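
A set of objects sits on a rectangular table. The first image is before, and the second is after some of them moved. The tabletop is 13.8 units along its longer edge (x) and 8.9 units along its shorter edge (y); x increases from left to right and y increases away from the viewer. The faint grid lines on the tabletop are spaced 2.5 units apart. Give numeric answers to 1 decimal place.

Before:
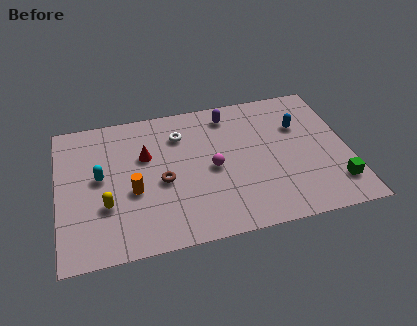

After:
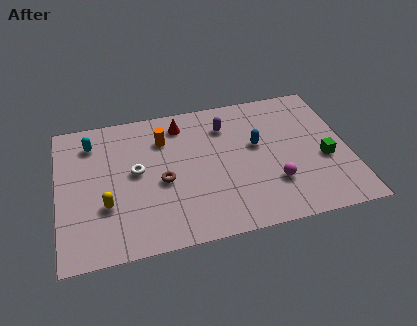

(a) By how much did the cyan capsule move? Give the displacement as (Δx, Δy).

(-0.3, 2.3)

From the two frames, the cyan capsule sits at roughly (2.0, 4.8) before and (1.7, 7.1) after.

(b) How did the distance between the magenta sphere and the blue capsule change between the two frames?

-2.0

The distance was about 4.7 in the first image and 2.7 in the second, so they moved 2.0 units closer together.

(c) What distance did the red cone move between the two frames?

2.5

From (4.2, 5.7) to (6.0, 7.4), the red cone covered √(1.8² + 1.7²) ≈ 2.5 units.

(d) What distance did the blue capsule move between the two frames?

2.2

The blue capsule was near (11.6, 6.0) before and (9.5, 5.2) after, so it travelled √(2.1² + 0.8²) ≈ 2.2 units.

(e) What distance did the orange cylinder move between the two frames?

3.4

The orange cylinder moved from about (3.5, 3.6) to (5.1, 6.6), a distance of √(1.6² + 3.0²) ≈ 3.4.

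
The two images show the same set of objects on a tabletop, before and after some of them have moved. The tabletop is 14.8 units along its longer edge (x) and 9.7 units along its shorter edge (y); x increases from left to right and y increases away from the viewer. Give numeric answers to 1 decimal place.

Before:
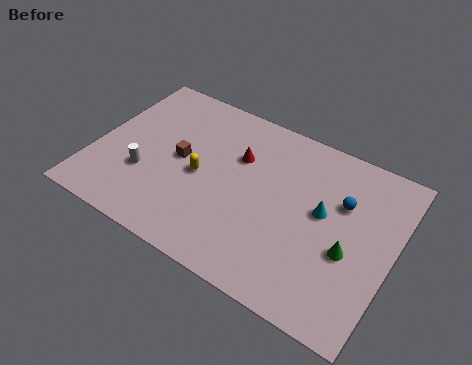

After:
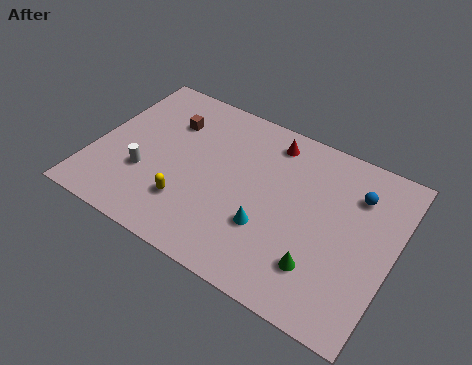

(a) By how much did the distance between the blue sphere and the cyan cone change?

+4.2

The distance was about 1.3 in the first image and 5.5 in the second, so they moved 4.2 units further apart.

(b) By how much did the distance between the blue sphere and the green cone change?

+2.3

They were about 2.6 units apart before and 4.9 after — 2.3 units further apart.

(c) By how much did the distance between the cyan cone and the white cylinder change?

-2.7

They were about 8.9 units apart before and 6.2 after — 2.7 units closer together.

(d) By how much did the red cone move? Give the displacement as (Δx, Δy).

(1.4, 1.7)

The red cone started near (6.9, 6.5) and ended near (8.3, 8.2).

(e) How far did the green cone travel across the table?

1.9

From (12.8, 3.9) to (11.6, 2.4), the green cone covered √(1.2² + 1.5²) ≈ 1.9 units.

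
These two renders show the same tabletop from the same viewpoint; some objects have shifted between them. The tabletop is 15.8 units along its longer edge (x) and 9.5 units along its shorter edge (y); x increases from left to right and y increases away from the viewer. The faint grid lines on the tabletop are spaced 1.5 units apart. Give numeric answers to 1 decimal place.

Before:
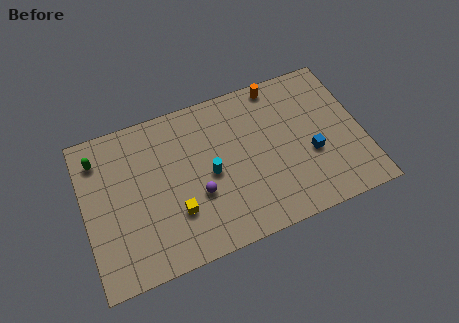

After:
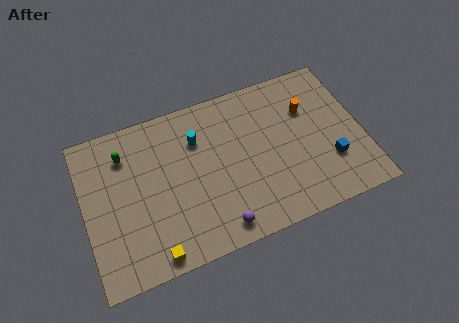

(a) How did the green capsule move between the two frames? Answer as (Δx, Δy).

(1.5, -0.3)

From the two frames, the green capsule sits at roughly (1.0, 7.6) before and (2.5, 7.3) after.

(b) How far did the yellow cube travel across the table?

2.5

From (5.0, 2.9) to (3.5, 0.9), the yellow cube covered √(1.5² + 2.0²) ≈ 2.5 units.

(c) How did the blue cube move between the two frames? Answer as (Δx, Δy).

(1.0, -0.8)

The blue cube was at about (12.8, 3.7) and moved to about (13.8, 2.9).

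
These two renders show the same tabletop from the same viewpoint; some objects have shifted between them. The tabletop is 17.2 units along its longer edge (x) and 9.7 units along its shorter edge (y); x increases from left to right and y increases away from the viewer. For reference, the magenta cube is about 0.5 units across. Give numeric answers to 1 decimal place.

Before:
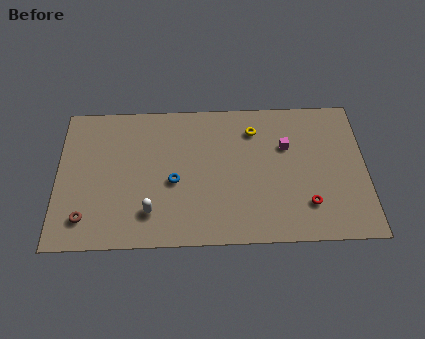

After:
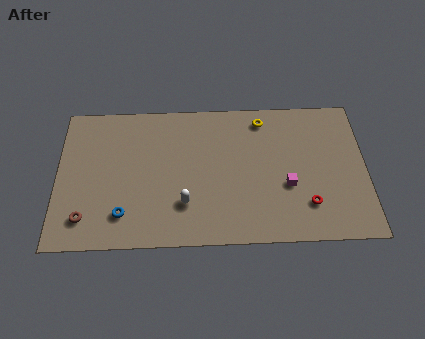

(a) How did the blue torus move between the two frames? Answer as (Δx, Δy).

(-2.8, -2.1)

From the two frames, the blue torus sits at roughly (6.5, 4.2) before and (3.7, 2.1) after.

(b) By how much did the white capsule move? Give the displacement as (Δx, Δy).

(1.9, 0.5)

The white capsule was at about (5.2, 2.2) and moved to about (7.1, 2.7).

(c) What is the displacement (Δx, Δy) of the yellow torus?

(0.5, 0.7)

From the two frames, the yellow torus sits at roughly (11.0, 7.6) before and (11.5, 8.3) after.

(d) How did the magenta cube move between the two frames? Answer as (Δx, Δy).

(0.0, -2.7)

The magenta cube was at about (12.8, 6.4) and moved to about (12.8, 3.7).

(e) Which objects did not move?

the red torus and the brown torus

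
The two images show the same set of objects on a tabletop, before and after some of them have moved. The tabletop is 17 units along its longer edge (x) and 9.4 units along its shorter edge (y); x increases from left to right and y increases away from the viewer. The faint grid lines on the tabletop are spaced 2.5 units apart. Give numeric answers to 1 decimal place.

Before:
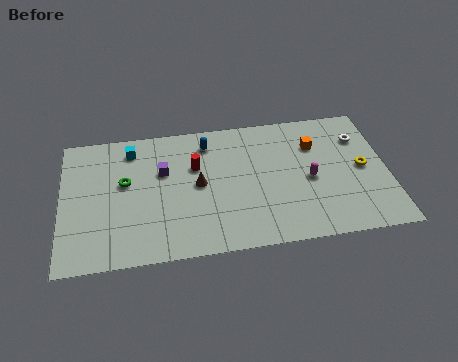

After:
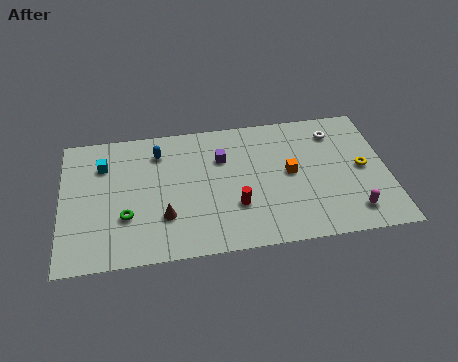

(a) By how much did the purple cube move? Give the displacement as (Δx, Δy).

(3.1, 0.5)

The purple cube started near (5.3, 6.0) and ended near (8.4, 6.5).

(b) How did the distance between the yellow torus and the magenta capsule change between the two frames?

+0.3

The distance was about 2.8 in the first image and 3.1 in the second, so they moved 0.3 units further apart.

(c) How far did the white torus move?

1.4

The white torus was near (15.7, 6.9) before and (14.4, 7.5) after, so it travelled √(1.3² + 0.6²) ≈ 1.4 units.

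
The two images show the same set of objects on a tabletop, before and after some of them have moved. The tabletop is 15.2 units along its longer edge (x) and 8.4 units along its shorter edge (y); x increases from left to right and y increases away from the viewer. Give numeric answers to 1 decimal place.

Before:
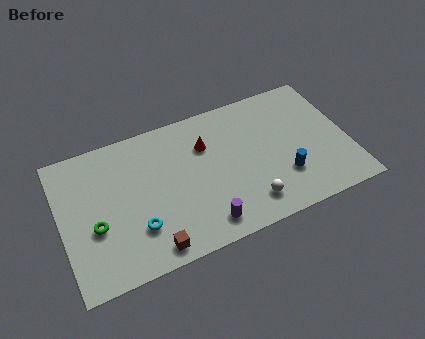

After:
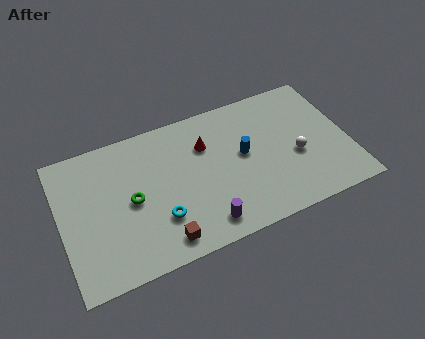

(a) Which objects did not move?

the red cone and the purple cylinder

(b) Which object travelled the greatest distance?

the white sphere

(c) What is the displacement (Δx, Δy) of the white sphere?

(2.8, 1.9)

The white sphere started near (9.6, 1.6) and ended near (12.4, 3.5).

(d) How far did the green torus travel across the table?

2.2

From (1.7, 3.3) to (3.7, 4.1), the green torus covered √(2.0² + 0.8²) ≈ 2.2 units.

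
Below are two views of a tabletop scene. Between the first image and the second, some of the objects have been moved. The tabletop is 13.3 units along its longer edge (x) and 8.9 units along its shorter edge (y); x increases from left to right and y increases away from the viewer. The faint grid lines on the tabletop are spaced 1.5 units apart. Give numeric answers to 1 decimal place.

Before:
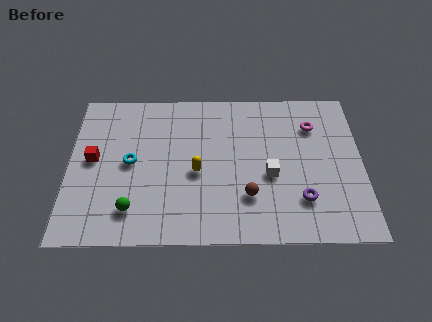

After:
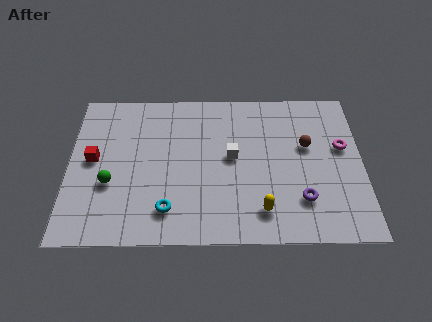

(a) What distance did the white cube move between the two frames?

2.0

From (9.1, 3.7) to (7.4, 4.8), the white cube covered √(1.7² + 1.1²) ≈ 2.0 units.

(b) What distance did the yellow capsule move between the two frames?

3.6

The yellow capsule was near (5.8, 3.9) before and (8.7, 1.7) after, so it travelled √(2.9² + 2.2²) ≈ 3.6 units.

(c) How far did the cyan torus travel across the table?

3.2

The cyan torus was near (2.8, 4.5) before and (4.5, 1.8) after, so it travelled √(1.7² + 2.7²) ≈ 3.2 units.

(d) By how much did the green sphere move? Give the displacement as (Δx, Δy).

(-1.0, 1.5)

The green sphere started near (2.9, 1.8) and ended near (1.9, 3.3).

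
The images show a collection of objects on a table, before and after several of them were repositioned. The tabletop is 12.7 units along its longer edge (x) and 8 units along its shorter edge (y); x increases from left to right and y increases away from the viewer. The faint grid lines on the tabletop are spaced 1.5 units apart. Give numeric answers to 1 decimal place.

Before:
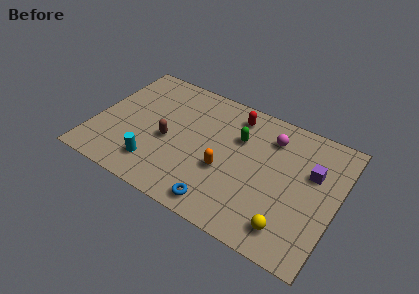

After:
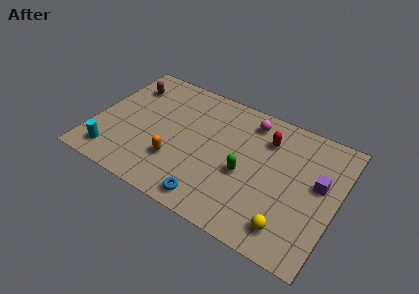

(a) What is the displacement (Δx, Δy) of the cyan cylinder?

(-2.2, -0.4)

The cyan cylinder started near (3.5, 1.7) and ended near (1.3, 1.3).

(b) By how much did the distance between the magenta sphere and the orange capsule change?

+1.7

The distance was about 3.7 in the first image and 5.4 in the second, so they moved 1.7 units further apart.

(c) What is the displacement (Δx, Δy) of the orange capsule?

(-2.5, -0.7)

The orange capsule was at about (7.0, 3.1) and moved to about (4.5, 2.4).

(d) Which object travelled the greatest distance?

the brown capsule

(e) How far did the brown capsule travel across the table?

3.7

The brown capsule moved from about (3.9, 3.5) to (1.3, 6.1), a distance of √(2.6² + 2.6²) ≈ 3.7.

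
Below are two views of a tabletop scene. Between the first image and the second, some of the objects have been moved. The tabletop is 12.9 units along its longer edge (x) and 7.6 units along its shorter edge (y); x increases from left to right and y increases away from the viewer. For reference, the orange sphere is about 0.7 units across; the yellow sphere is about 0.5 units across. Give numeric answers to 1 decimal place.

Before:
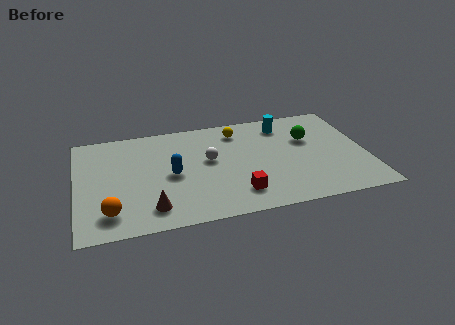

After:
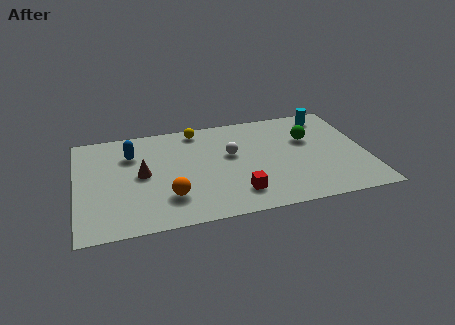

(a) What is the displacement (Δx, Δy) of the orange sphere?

(2.6, 0.5)

The orange sphere was at about (1.4, 1.5) and moved to about (4.0, 2.0).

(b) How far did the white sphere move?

1.0

From (5.9, 4.3) to (6.9, 4.5), the white sphere covered √(1.0² + 0.2²) ≈ 1.0 units.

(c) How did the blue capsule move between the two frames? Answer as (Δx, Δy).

(-1.7, 1.9)

From the two frames, the blue capsule sits at roughly (4.2, 3.6) before and (2.5, 5.5) after.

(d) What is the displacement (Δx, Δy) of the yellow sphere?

(-1.8, 0.5)

From the two frames, the yellow sphere sits at roughly (7.3, 6.2) before and (5.5, 6.7) after.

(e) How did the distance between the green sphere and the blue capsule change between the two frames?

+1.6

The distance was about 6.3 in the first image and 7.9 in the second, so they moved 1.6 units further apart.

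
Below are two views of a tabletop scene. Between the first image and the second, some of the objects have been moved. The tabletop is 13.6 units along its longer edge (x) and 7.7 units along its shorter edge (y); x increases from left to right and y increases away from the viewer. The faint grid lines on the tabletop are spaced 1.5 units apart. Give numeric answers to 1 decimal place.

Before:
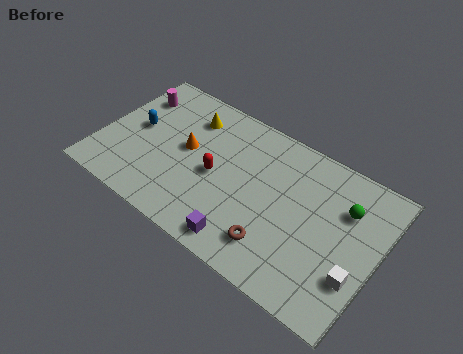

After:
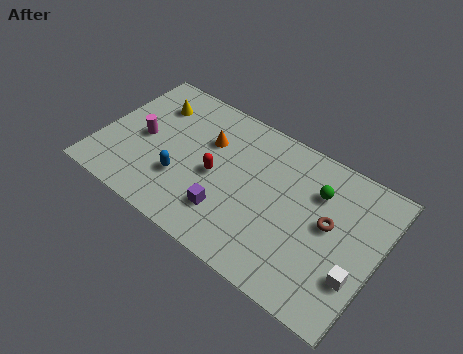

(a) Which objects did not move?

the red capsule and the white cube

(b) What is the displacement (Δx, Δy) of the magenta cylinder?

(0.9, -2.1)

The magenta cylinder was at about (1.1, 5.8) and moved to about (2.0, 3.7).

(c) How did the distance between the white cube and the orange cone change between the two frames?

-0.6

The distance was about 8.9 in the first image and 8.3 in the second, so they moved 0.6 units closer together.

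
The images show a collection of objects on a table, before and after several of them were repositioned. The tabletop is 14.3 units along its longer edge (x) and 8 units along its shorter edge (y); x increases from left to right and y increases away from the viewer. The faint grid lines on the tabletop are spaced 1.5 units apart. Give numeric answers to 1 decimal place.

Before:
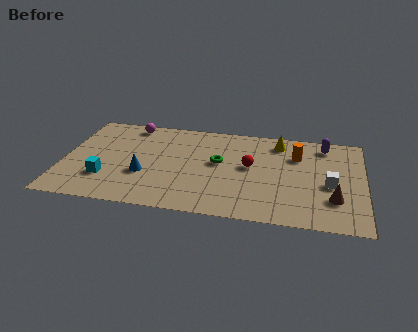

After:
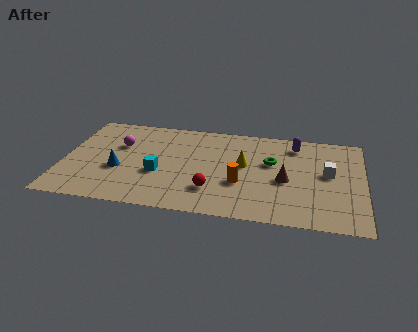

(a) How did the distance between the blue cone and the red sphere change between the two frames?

-0.6

The distance was about 5.2 in the first image and 4.6 in the second, so they moved 0.6 units closer together.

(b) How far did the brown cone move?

2.6

The brown cone moved from about (12.9, 2.3) to (10.6, 3.5), a distance of √(2.3² + 1.2²) ≈ 2.6.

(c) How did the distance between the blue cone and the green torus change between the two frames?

+3.6

They were about 3.8 units apart before and 7.4 after — 3.6 units further apart.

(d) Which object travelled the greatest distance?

the orange cylinder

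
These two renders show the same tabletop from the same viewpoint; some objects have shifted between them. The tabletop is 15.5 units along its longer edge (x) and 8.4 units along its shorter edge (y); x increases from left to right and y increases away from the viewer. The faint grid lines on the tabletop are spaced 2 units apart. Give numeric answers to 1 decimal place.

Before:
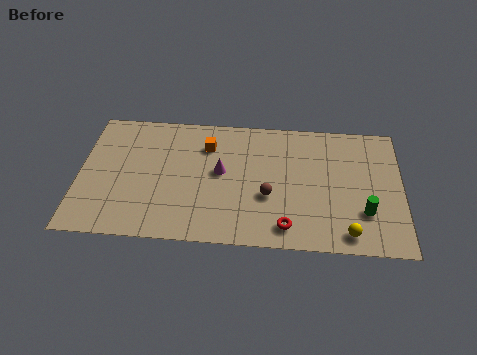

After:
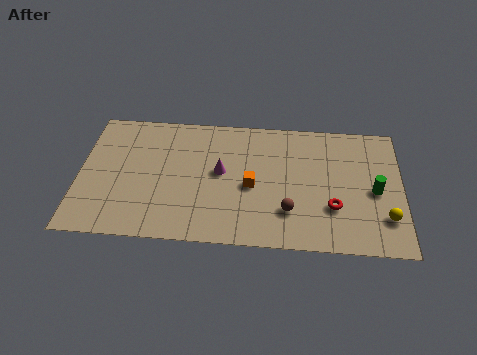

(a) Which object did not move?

the magenta cone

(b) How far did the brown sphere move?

1.3

From (9.1, 3.2) to (10.1, 2.3), the brown sphere covered √(1.0² + 0.9²) ≈ 1.3 units.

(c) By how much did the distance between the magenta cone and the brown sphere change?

+1.3

Before: roughly 2.7 units apart; after: 4.0. That's 1.3 units further apart.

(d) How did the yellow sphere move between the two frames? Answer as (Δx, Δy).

(1.8, 1.1)

From the two frames, the yellow sphere sits at roughly (12.9, 1.1) before and (14.7, 2.2) after.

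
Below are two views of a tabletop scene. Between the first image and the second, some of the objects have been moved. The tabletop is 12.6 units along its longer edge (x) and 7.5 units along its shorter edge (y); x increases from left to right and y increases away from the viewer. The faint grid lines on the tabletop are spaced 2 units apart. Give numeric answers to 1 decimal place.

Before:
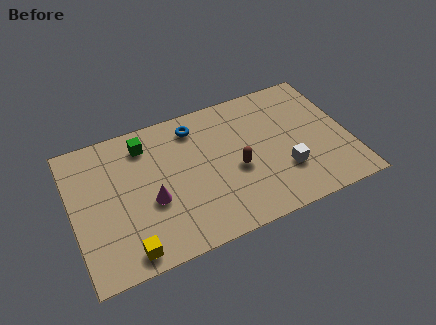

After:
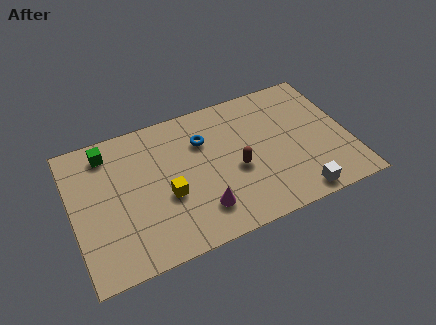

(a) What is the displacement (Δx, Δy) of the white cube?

(0.4, -1.5)

The white cube started near (9.5, 2.3) and ended near (9.9, 0.8).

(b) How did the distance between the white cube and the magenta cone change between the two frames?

-1.6

The distance was about 6.0 in the first image and 4.4 in the second, so they moved 1.6 units closer together.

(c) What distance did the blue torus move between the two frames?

0.9

The blue torus moved from about (5.8, 6.2) to (6.1, 5.3), a distance of √(0.3² + 0.9²) ≈ 0.9.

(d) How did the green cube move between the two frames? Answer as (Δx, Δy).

(-1.7, 0.2)

The green cube started near (3.5, 6.1) and ended near (1.8, 6.3).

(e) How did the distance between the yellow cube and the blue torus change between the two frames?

-3.4

The distance was about 6.4 in the first image and 3.0 in the second, so they moved 3.4 units closer together.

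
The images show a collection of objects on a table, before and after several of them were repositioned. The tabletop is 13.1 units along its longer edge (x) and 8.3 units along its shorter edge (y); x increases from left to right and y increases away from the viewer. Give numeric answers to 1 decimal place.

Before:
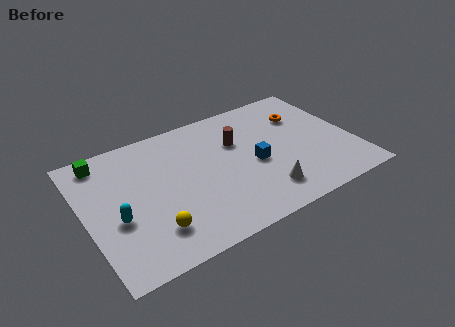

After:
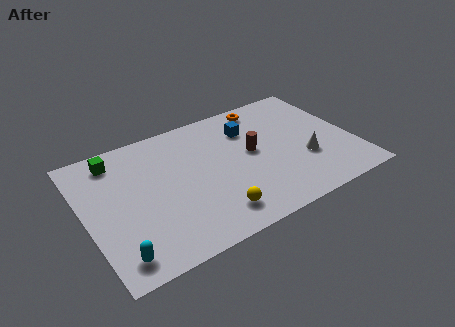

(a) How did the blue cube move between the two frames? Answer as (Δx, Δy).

(0.1, 2.4)

The blue cube started near (8.2, 3.7) and ended near (8.3, 6.1).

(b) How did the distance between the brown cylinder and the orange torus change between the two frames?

-0.4

Before: roughly 3.4 units apart; after: 3.0. That's 0.4 units closer together.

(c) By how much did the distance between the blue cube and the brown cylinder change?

-0.3

The distance was about 1.9 in the first image and 1.6 in the second, so they moved 0.3 units closer together.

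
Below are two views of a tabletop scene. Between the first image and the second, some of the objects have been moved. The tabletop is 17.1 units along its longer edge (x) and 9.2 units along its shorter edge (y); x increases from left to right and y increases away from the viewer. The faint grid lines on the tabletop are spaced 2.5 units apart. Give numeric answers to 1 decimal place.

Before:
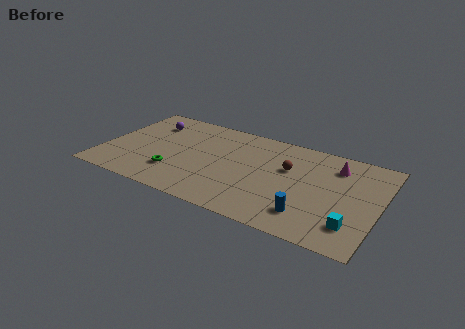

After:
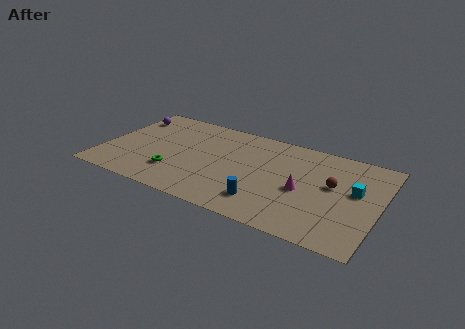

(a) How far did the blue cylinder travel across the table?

2.7

The blue cylinder was near (13.1, 2.0) before and (10.4, 2.0) after, so it travelled √(2.7² + 0.0²) ≈ 2.7 units.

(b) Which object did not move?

the green torus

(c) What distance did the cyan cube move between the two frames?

3.2

The cyan cube was near (15.7, 2.1) before and (15.6, 5.3) after, so it travelled √(0.1² + 3.2²) ≈ 3.2 units.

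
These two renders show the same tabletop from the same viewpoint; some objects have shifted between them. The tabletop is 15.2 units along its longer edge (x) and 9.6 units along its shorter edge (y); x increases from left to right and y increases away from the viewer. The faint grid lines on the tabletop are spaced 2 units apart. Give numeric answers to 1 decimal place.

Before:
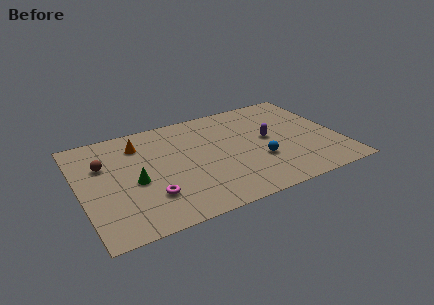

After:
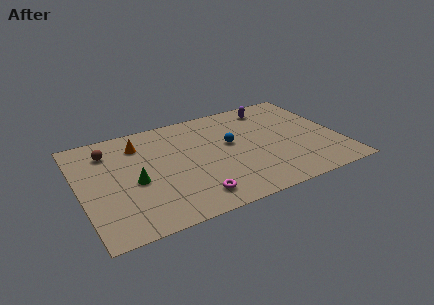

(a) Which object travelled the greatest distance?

the purple capsule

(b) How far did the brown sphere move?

1.2

From (1.5, 6.4) to (1.9, 7.5), the brown sphere covered √(0.4² + 1.1²) ≈ 1.2 units.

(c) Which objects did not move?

the green cone and the orange cone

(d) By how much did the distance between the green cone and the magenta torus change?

+2.3

They were about 1.7 units apart before and 4.0 after — 2.3 units further apart.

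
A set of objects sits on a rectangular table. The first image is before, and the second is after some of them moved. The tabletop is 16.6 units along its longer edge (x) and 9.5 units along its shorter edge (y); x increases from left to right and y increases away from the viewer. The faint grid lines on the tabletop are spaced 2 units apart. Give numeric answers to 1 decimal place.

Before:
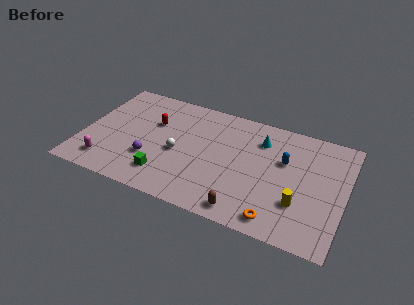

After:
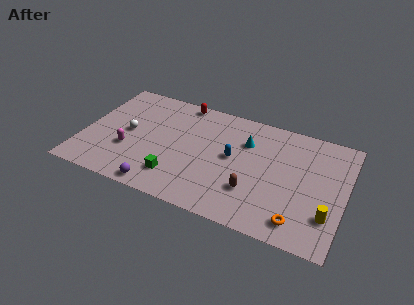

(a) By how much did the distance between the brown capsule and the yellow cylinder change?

+1.0

The distance was about 3.7 in the first image and 4.7 in the second, so they moved 1.0 units further apart.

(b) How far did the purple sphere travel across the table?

2.2

From (4.5, 3.0) to (5.3, 0.9), the purple sphere covered √(0.8² + 2.1²) ≈ 2.2 units.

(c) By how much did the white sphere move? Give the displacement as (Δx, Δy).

(-3.3, 0.6)

The white sphere was at about (6.1, 4.2) and moved to about (2.8, 4.8).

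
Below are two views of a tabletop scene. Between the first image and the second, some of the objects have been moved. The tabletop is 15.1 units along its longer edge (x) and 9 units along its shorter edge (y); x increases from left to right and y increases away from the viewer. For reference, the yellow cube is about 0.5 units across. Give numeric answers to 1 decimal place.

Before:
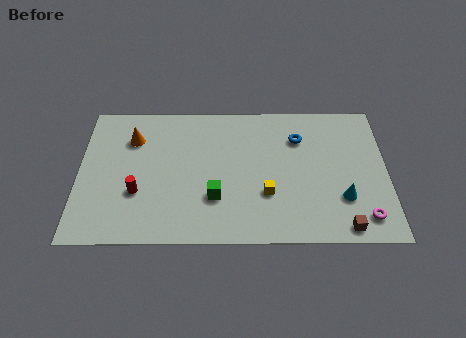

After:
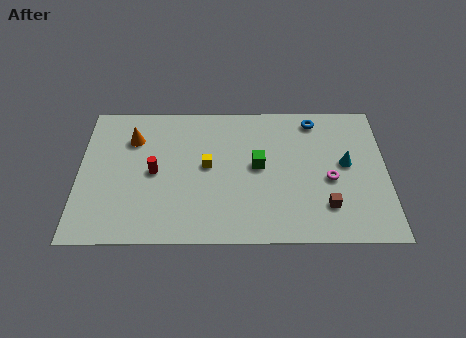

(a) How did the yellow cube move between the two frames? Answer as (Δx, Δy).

(-2.9, 1.8)

From the two frames, the yellow cube sits at roughly (9.2, 3.0) before and (6.3, 4.8) after.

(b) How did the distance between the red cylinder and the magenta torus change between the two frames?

-2.5

They were about 11.1 units apart before and 8.6 after — 2.5 units closer together.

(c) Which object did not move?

the orange cone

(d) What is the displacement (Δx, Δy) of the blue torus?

(0.8, 1.2)

The blue torus started near (10.8, 6.6) and ended near (11.6, 7.8).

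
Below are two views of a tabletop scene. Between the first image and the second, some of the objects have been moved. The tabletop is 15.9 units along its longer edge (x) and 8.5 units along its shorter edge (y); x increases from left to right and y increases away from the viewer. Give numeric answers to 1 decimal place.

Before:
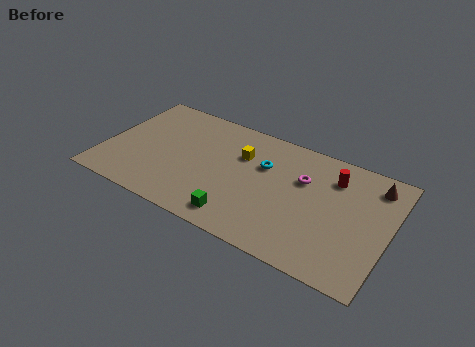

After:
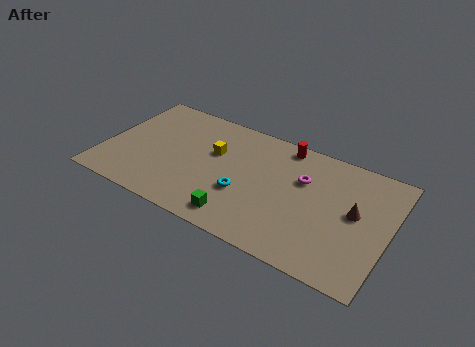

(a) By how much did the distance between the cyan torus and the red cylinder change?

+0.9

The distance was about 3.9 in the first image and 4.8 in the second, so they moved 0.9 units further apart.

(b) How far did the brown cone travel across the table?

2.5

The brown cone was near (14.8, 7.0) before and (14.0, 4.6) after, so it travelled √(0.8² + 2.4²) ≈ 2.5 units.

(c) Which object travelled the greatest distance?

the red cylinder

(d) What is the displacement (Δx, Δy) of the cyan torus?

(-0.8, -2.5)

The cyan torus was at about (8.8, 5.6) and moved to about (8.0, 3.1).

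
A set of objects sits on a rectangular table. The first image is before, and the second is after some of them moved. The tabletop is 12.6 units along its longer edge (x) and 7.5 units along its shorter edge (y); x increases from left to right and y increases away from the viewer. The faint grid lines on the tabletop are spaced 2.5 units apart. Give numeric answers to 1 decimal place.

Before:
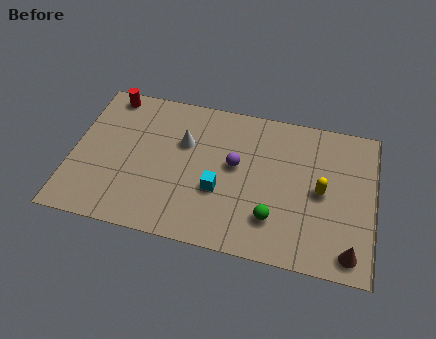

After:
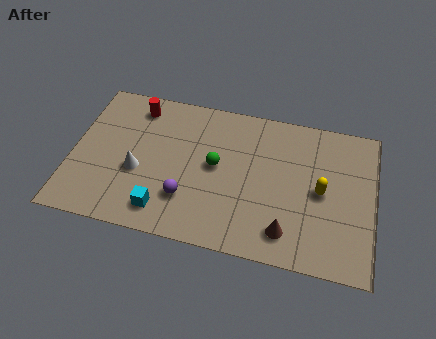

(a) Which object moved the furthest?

the green sphere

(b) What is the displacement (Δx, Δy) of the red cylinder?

(1.2, -0.4)

The red cylinder was at about (1.3, 6.7) and moved to about (2.5, 6.3).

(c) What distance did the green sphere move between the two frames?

3.3

The green sphere was near (8.5, 1.9) before and (6.0, 4.0) after, so it travelled √(2.5² + 2.1²) ≈ 3.3 units.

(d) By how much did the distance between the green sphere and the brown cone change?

+0.7

They were about 3.3 units apart before and 4.0 after — 0.7 units further apart.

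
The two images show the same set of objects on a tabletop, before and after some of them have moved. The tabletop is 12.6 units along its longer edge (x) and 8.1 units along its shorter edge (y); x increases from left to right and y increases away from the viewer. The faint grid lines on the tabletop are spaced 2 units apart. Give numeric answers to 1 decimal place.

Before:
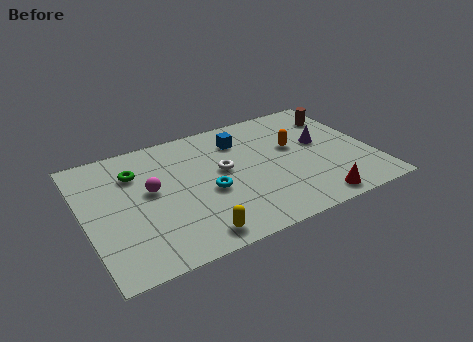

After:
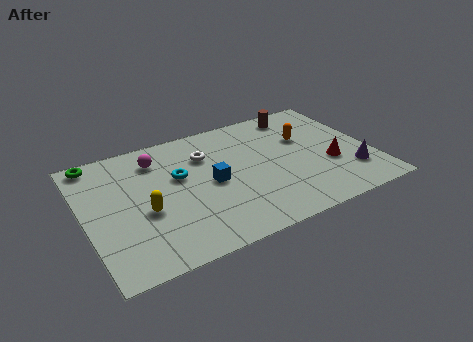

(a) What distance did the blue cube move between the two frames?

2.8

The blue cube moved from about (7.1, 6.2) to (5.5, 3.9), a distance of √(1.6² + 2.3²) ≈ 2.8.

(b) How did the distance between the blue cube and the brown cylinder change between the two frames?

+0.9

They were about 4.5 units apart before and 5.4 after — 0.9 units further apart.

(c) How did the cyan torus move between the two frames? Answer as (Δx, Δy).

(-1.1, 1.5)

The cyan torus started near (5.3, 3.4) and ended near (4.2, 4.9).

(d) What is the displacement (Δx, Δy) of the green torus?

(-1.6, 1.4)

The green torus was at about (2.4, 5.9) and moved to about (0.8, 7.3).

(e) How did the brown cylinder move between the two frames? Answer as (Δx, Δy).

(-1.7, 0.8)

The brown cylinder started near (11.6, 6.2) and ended near (9.9, 7.0).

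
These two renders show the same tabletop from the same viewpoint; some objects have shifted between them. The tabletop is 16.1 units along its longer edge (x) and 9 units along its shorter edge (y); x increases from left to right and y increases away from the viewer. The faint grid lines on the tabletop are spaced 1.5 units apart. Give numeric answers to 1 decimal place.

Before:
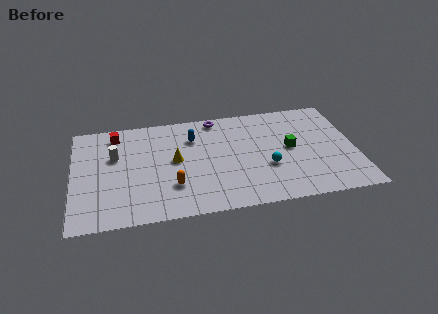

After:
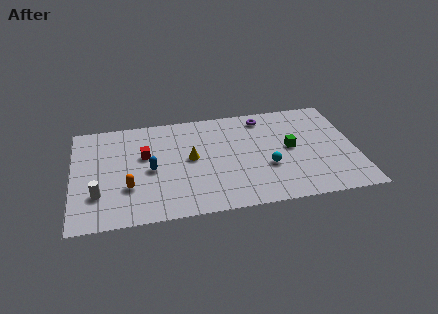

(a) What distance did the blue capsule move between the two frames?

3.5

From (6.9, 6.6) to (4.4, 4.2), the blue capsule covered √(2.5² + 2.4²) ≈ 3.5 units.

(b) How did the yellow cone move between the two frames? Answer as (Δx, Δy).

(0.9, 0.0)

From the two frames, the yellow cone sits at roughly (5.8, 4.8) before and (6.7, 4.8) after.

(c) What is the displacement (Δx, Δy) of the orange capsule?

(-2.5, 0.3)

The orange capsule was at about (5.6, 2.6) and moved to about (3.1, 2.9).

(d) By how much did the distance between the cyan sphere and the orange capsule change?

+2.5

They were about 5.4 units apart before and 7.9 after — 2.5 units further apart.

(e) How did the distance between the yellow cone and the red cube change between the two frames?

-1.6

They were about 4.3 units apart before and 2.7 after — 1.6 units closer together.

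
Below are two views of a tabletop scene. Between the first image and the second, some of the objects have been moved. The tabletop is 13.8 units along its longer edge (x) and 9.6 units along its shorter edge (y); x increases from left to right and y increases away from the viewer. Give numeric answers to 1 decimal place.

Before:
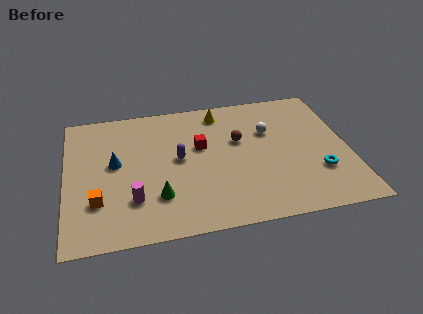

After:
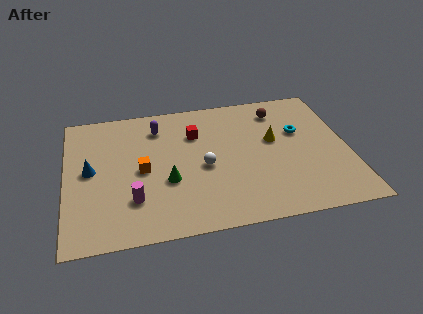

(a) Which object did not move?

the magenta cylinder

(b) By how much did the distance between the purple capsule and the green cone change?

+1.3

The distance was about 2.7 in the first image and 4.0 in the second, so they moved 1.3 units further apart.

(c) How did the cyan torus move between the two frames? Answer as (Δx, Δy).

(-0.7, 3.1)

The cyan torus started near (12.2, 2.9) and ended near (11.5, 6.0).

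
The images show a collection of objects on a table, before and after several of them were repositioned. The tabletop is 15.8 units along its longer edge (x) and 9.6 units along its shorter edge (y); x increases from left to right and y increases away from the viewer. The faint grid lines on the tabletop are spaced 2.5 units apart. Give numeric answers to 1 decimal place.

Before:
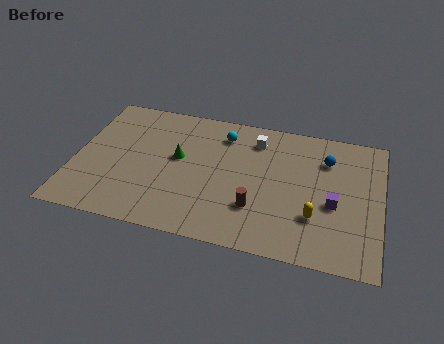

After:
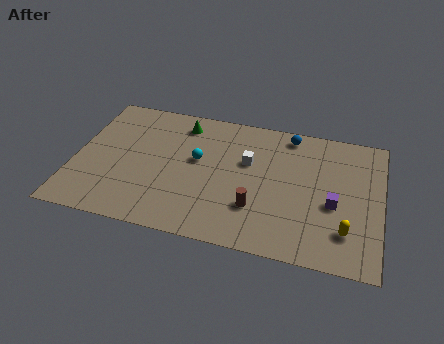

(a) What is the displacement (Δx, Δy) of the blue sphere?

(-2.0, 1.4)

The blue sphere started near (12.9, 7.1) and ended near (10.9, 8.5).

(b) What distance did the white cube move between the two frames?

1.7

The white cube moved from about (9.2, 7.7) to (8.9, 6.0), a distance of √(0.3² + 1.7²) ≈ 1.7.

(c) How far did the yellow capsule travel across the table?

1.7

The yellow capsule was near (12.5, 2.9) before and (14.1, 2.3) after, so it travelled √(1.6² + 0.6²) ≈ 1.7 units.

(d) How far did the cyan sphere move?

2.5

The cyan sphere moved from about (7.5, 7.7) to (6.3, 5.5), a distance of √(1.2² + 2.2²) ≈ 2.5.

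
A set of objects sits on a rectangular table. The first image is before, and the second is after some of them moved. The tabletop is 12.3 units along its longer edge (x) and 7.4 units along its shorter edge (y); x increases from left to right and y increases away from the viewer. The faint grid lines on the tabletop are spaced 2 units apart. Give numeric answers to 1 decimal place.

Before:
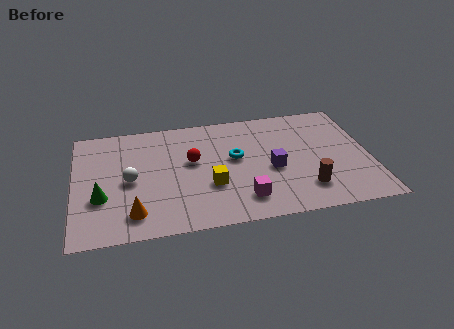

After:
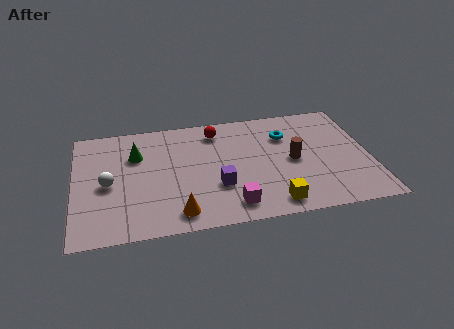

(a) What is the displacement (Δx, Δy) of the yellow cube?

(2.5, -1.6)

The yellow cube was at about (5.6, 2.6) and moved to about (8.1, 1.0).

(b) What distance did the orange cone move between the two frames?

1.8

The orange cone moved from about (2.4, 1.4) to (4.2, 1.1), a distance of √(1.8² + 0.3²) ≈ 1.8.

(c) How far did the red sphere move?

2.1

The red sphere was near (4.9, 4.3) before and (6.0, 6.1) after, so it travelled √(1.1² + 1.8²) ≈ 2.1 units.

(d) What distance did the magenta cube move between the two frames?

0.6

From (6.9, 1.5) to (6.4, 1.2), the magenta cube covered √(0.5² + 0.3²) ≈ 0.6 units.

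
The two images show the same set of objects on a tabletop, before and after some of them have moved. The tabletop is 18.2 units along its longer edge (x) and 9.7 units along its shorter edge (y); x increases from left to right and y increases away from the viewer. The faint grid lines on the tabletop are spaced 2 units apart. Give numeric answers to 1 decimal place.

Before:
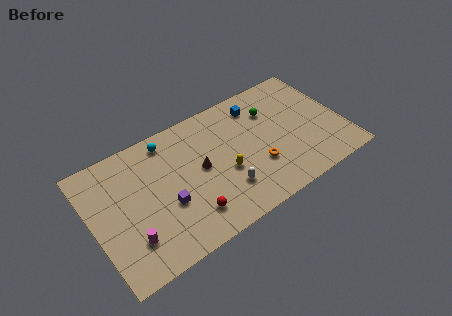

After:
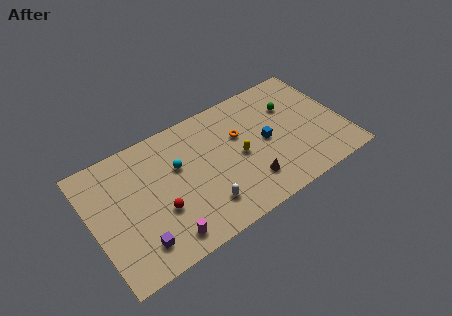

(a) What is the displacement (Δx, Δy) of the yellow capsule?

(1.2, 0.7)

From the two frames, the yellow capsule sits at roughly (9.4, 3.9) before and (10.6, 4.6) after.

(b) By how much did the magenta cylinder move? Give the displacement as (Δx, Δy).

(2.3, -1.1)

From the two frames, the magenta cylinder sits at roughly (2.3, 2.5) before and (4.6, 1.4) after.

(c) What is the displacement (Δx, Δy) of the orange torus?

(-0.8, 3.0)

From the two frames, the orange torus sits at roughly (11.7, 3.2) before and (10.9, 6.2) after.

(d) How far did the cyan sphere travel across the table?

2.3

From (5.9, 8.4) to (6.3, 6.1), the cyan sphere covered √(0.4² + 2.3²) ≈ 2.3 units.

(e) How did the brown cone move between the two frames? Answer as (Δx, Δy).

(3.1, -2.8)

From the two frames, the brown cone sits at roughly (7.8, 5.1) before and (10.9, 2.3) after.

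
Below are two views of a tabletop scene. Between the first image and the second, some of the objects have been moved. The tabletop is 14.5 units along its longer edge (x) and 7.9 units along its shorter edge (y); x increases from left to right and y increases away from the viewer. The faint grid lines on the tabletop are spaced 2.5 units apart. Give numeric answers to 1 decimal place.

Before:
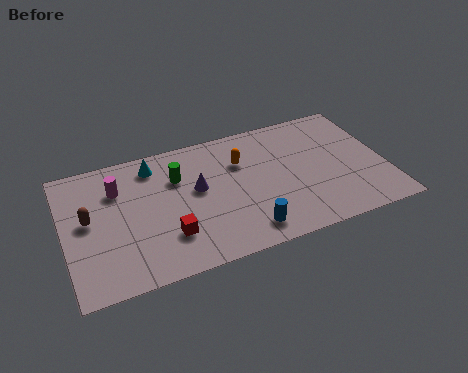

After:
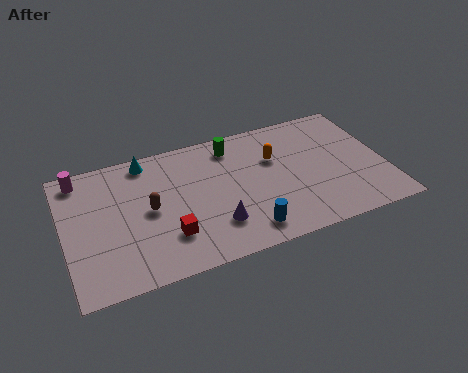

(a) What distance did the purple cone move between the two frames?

2.5

From (6.0, 4.5) to (6.6, 2.1), the purple cone covered √(0.6² + 2.4²) ≈ 2.5 units.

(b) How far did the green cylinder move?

2.8

From (5.2, 5.5) to (7.8, 6.6), the green cylinder covered √(2.6² + 1.1²) ≈ 2.8 units.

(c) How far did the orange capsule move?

1.5

The orange capsule was near (8.1, 5.5) before and (9.6, 5.2) after, so it travelled √(1.5² + 0.3²) ≈ 1.5 units.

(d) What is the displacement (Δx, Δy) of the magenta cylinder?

(-1.6, 1.2)

The magenta cylinder was at about (2.5, 5.7) and moved to about (0.9, 6.9).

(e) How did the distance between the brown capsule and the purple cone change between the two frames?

-1.5

They were about 4.9 units apart before and 3.4 after — 1.5 units closer together.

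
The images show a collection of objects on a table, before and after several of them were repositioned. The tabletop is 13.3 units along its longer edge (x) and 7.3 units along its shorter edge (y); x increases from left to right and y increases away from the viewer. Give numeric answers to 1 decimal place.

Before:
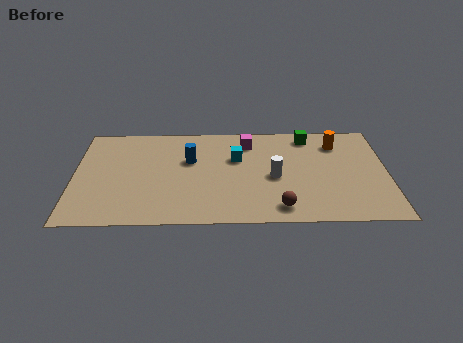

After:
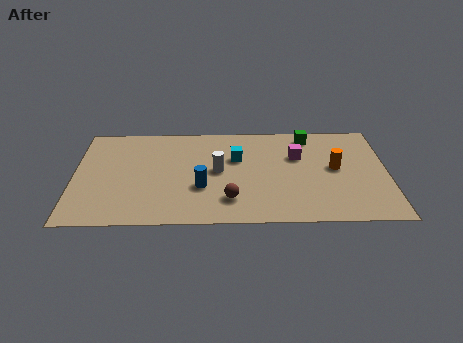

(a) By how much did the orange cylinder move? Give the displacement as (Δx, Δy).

(-0.1, -1.8)

The orange cylinder was at about (11.2, 5.7) and moved to about (11.1, 3.9).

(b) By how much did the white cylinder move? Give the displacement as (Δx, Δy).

(-2.4, 0.5)

The white cylinder started near (8.5, 3.3) and ended near (6.1, 3.8).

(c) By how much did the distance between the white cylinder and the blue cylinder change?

-2.4

They were about 3.8 units apart before and 1.4 after — 2.4 units closer together.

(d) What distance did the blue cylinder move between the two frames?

2.1

The blue cylinder was near (4.9, 4.6) before and (5.4, 2.6) after, so it travelled √(0.5² + 2.0²) ≈ 2.1 units.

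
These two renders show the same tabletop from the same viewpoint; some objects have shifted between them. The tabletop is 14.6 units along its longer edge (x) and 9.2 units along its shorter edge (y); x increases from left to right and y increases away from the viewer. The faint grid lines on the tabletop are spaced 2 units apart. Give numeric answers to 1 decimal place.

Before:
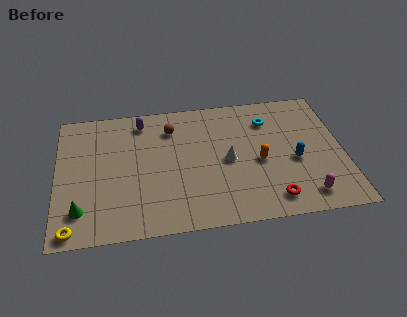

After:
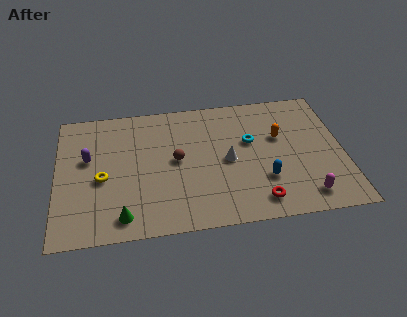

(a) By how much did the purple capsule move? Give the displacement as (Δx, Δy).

(-2.8, -2.3)

From the two frames, the purple capsule sits at roughly (4.4, 7.8) before and (1.6, 5.5) after.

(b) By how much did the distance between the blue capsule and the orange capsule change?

+1.2

The distance was about 1.8 in the first image and 3.0 in the second, so they moved 1.2 units further apart.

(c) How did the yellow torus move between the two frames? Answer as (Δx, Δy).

(1.5, 3.2)

From the two frames, the yellow torus sits at roughly (0.8, 0.8) before and (2.3, 4.0) after.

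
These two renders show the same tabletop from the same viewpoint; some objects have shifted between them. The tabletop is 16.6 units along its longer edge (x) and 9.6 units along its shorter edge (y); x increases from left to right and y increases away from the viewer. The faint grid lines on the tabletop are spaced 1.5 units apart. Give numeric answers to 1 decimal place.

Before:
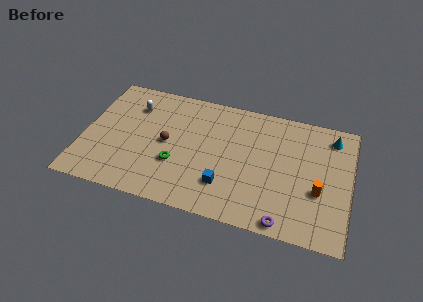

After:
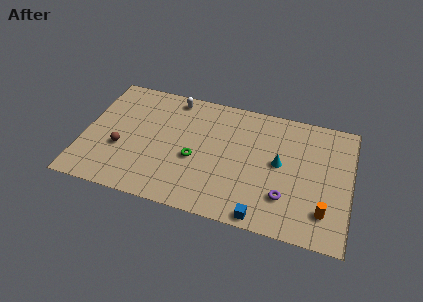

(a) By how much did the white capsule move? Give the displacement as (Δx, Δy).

(2.4, 1.3)

The white capsule was at about (2.9, 7.2) and moved to about (5.3, 8.5).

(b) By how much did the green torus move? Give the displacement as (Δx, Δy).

(1.1, 0.7)

The green torus was at about (5.9, 3.3) and moved to about (7.0, 4.0).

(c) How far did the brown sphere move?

3.0

From (5.2, 4.8) to (2.4, 3.6), the brown sphere covered √(2.8² + 1.2²) ≈ 3.0 units.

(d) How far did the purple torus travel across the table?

1.8

The purple torus was near (12.8, 0.8) before and (12.7, 2.6) after, so it travelled √(0.1² + 1.8²) ≈ 1.8 units.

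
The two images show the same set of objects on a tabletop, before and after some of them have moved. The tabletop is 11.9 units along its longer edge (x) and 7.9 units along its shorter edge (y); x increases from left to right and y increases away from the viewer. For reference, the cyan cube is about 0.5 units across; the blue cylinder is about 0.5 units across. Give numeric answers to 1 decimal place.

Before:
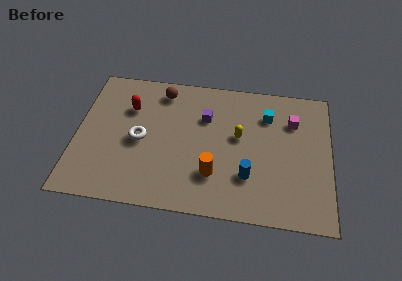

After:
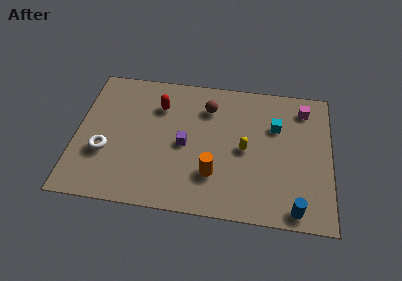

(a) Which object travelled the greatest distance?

the blue cylinder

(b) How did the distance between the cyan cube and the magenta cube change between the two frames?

+0.6

The distance was about 1.2 in the first image and 1.8 in the second, so they moved 0.6 units further apart.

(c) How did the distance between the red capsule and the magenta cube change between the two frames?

-0.9

The distance was about 7.7 in the first image and 6.8 in the second, so they moved 0.9 units closer together.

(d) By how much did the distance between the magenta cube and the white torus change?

+2.5

The distance was about 7.4 in the first image and 9.9 in the second, so they moved 2.5 units further apart.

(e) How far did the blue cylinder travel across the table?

2.7

The blue cylinder moved from about (8.1, 2.3) to (10.3, 0.8), a distance of √(2.2² + 1.5²) ≈ 2.7.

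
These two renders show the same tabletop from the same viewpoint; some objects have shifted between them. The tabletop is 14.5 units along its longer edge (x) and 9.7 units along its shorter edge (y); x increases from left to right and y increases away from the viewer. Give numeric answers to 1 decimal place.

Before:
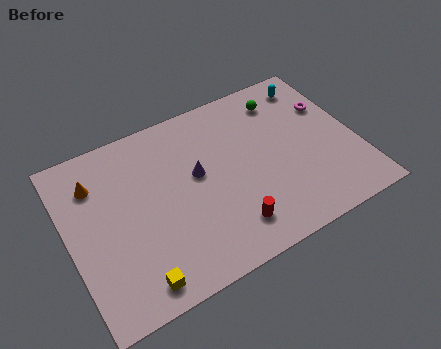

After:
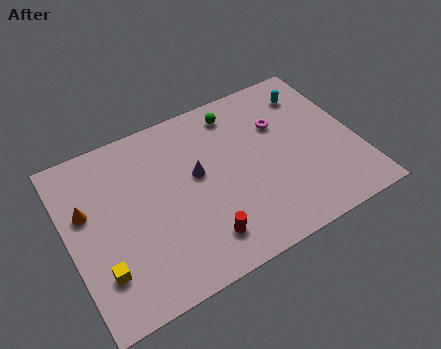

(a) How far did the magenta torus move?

2.6

The magenta torus moved from about (13.5, 6.5) to (10.9, 6.5), a distance of √(2.6² + 0.0²) ≈ 2.6.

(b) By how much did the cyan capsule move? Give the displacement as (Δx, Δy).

(-0.2, -0.5)

From the two frames, the cyan capsule sits at roughly (12.9, 8.2) before and (12.7, 7.7) after.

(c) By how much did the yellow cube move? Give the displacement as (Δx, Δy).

(-1.5, 1.3)

The yellow cube was at about (2.8, 1.2) and moved to about (1.3, 2.5).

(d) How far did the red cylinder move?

1.4

From (7.6, 1.9) to (6.2, 1.9), the red cylinder covered √(1.4² + 0.0²) ≈ 1.4 units.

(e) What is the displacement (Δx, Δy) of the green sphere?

(-2.4, 0.3)

From the two frames, the green sphere sits at roughly (11.3, 7.9) before and (8.9, 8.2) after.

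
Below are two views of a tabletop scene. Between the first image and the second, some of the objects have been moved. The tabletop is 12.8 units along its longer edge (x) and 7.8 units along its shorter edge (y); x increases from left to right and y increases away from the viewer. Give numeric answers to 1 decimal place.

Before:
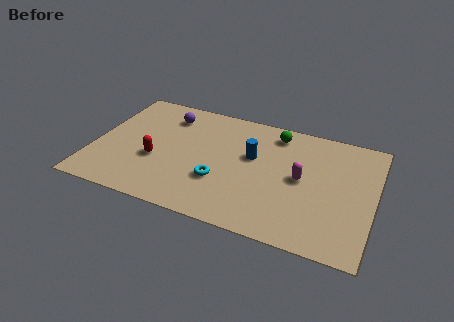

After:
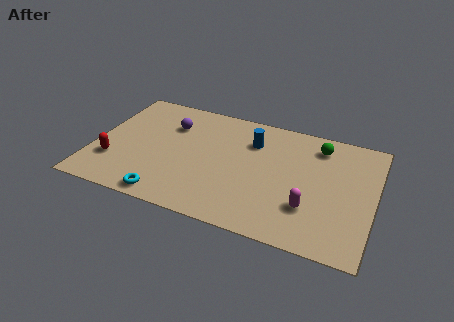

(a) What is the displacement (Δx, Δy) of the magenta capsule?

(0.5, -1.7)

The magenta capsule was at about (9.5, 4.0) and moved to about (10.0, 2.3).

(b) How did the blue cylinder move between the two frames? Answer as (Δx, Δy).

(-0.1, 1.0)

From the two frames, the blue cylinder sits at roughly (7.2, 4.7) before and (7.1, 5.7) after.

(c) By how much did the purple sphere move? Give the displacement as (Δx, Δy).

(0.2, -0.6)

The purple sphere was at about (3.1, 6.2) and moved to about (3.3, 5.6).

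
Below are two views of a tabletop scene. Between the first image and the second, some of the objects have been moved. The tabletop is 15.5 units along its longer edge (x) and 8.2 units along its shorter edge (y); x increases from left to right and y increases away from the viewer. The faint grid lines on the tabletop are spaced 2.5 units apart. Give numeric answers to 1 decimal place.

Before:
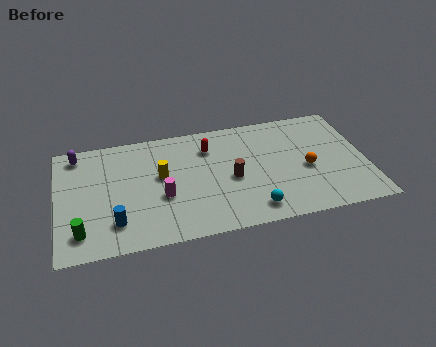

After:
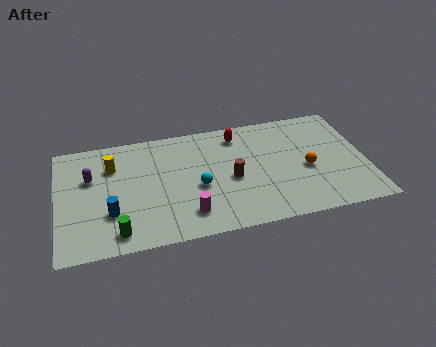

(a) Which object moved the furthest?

the cyan sphere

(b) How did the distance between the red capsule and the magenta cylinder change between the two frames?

+1.9

Before: roughly 3.9 units apart; after: 5.8. That's 1.9 units further apart.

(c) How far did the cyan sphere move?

3.4

From (9.6, 1.3) to (7.0, 3.5), the cyan sphere covered √(2.6² + 2.2²) ≈ 3.4 units.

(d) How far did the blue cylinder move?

0.7

The blue cylinder was near (2.8, 1.9) before and (2.6, 2.6) after, so it travelled √(0.2² + 0.7²) ≈ 0.7 units.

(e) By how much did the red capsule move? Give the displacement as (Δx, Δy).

(1.5, 0.6)

The red capsule started near (7.7, 6.2) and ended near (9.2, 6.8).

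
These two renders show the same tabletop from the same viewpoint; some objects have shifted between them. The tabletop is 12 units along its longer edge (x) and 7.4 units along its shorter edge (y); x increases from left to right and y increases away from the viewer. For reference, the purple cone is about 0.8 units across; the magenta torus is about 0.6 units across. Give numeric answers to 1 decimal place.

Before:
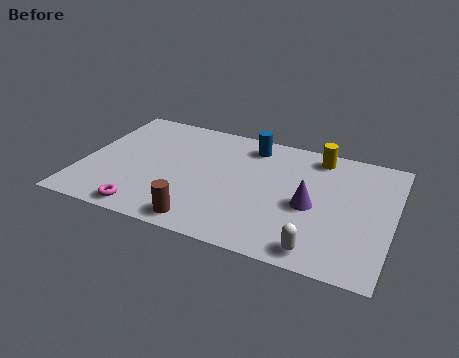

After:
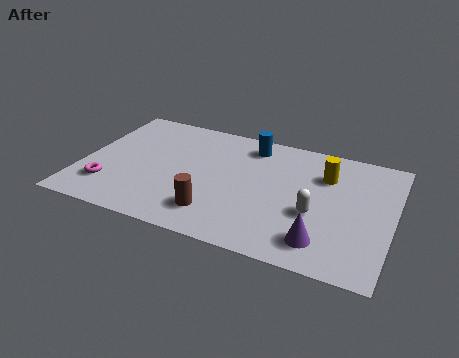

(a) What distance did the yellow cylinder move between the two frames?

1.2

From (8.9, 6.4) to (9.3, 5.3), the yellow cylinder covered √(0.4² + 1.1²) ≈ 1.2 units.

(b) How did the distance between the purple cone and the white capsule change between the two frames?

-0.9

The distance was about 2.5 in the first image and 1.6 in the second, so they moved 0.9 units closer together.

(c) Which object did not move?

the blue cylinder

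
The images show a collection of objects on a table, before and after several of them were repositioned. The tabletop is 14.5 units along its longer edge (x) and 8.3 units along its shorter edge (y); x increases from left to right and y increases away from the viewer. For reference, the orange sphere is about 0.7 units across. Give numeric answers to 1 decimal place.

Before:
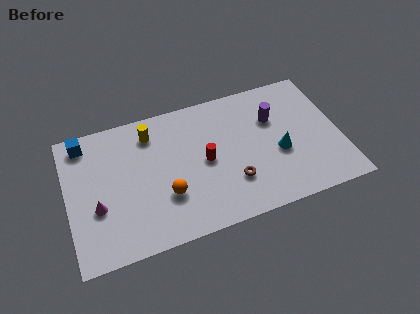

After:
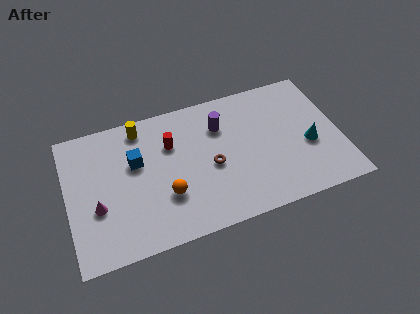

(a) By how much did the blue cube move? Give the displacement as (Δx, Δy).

(2.6, -2.0)

The blue cube started near (1.1, 7.2) and ended near (3.7, 5.2).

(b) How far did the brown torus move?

1.6

The brown torus was near (8.6, 2.4) before and (7.6, 3.7) after, so it travelled √(1.0² + 1.3²) ≈ 1.6 units.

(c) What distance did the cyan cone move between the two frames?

1.6

From (11.2, 3.4) to (12.8, 3.4), the cyan cone covered √(1.6² + 0.0²) ≈ 1.6 units.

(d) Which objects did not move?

the orange sphere and the magenta cone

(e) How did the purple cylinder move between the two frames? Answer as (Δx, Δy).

(-2.8, 0.4)

The purple cylinder was at about (11.1, 5.6) and moved to about (8.3, 6.0).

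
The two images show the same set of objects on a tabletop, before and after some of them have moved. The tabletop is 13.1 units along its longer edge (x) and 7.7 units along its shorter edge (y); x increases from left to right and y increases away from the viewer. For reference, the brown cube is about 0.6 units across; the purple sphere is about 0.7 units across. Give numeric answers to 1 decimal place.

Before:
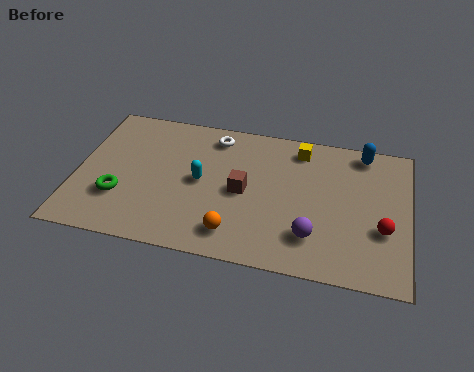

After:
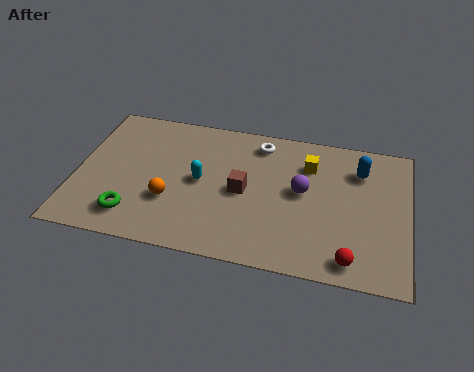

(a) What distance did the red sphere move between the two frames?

2.2

From (12.1, 2.8) to (10.9, 1.0), the red sphere covered √(1.2² + 1.8²) ≈ 2.2 units.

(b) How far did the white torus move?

1.8

The white torus moved from about (5.3, 6.5) to (7.1, 6.5), a distance of √(1.8² + 0.0²) ≈ 1.8.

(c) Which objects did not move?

the brown cube and the cyan capsule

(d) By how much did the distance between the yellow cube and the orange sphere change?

+0.5

They were about 5.6 units apart before and 6.1 after — 0.5 units further apart.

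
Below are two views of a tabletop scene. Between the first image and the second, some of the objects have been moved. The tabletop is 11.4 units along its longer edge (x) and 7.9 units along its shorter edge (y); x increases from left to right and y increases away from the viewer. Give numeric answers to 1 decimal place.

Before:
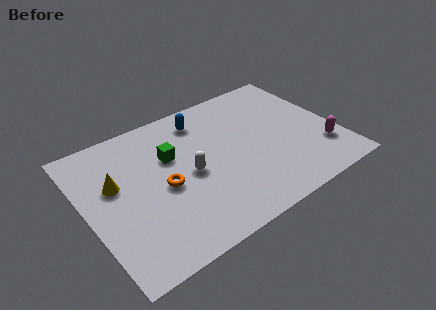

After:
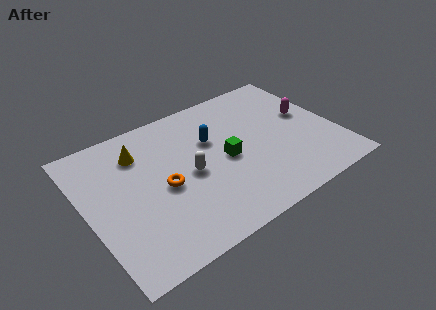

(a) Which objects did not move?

the white capsule and the orange torus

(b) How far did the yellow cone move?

1.8

From (1.4, 4.8) to (2.7, 6.0), the yellow cone covered √(1.3² + 1.2²) ≈ 1.8 units.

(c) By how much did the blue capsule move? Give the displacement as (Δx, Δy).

(0.2, -1.4)

The blue capsule started near (5.7, 6.5) and ended near (5.9, 5.1).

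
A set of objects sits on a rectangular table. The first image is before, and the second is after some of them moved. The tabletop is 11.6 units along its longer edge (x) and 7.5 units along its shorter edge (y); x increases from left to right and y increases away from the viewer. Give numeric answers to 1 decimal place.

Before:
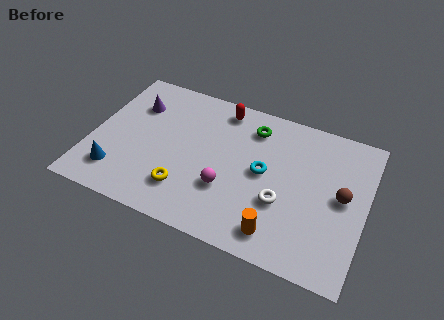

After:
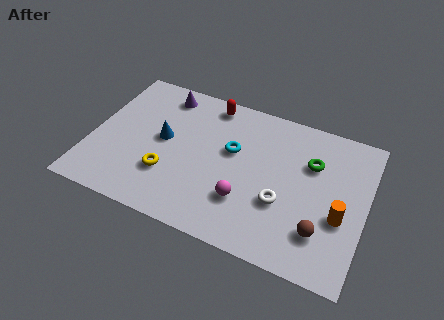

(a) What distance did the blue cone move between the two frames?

2.9

From (1.3, 1.6) to (3.0, 4.0), the blue cone covered √(1.7² + 2.4²) ≈ 2.9 units.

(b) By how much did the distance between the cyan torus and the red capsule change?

-0.9

Before: roughly 3.3 units apart; after: 2.4. That's 0.9 units closer together.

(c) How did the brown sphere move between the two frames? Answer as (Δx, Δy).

(-0.7, -2.0)

From the two frames, the brown sphere sits at roughly (10.6, 3.9) before and (9.9, 1.9) after.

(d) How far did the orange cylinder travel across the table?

2.9

The orange cylinder moved from about (8.2, 1.2) to (10.6, 2.9), a distance of √(2.4² + 1.7²) ≈ 2.9.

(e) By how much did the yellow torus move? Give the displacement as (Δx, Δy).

(-0.8, 0.5)

The yellow torus was at about (4.2, 1.8) and moved to about (3.4, 2.3).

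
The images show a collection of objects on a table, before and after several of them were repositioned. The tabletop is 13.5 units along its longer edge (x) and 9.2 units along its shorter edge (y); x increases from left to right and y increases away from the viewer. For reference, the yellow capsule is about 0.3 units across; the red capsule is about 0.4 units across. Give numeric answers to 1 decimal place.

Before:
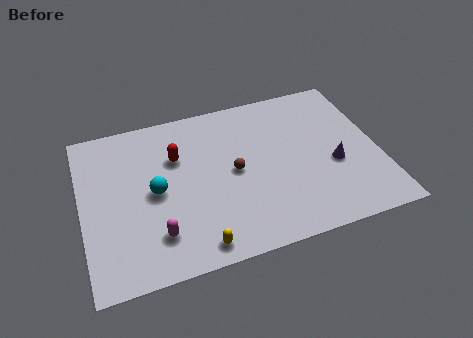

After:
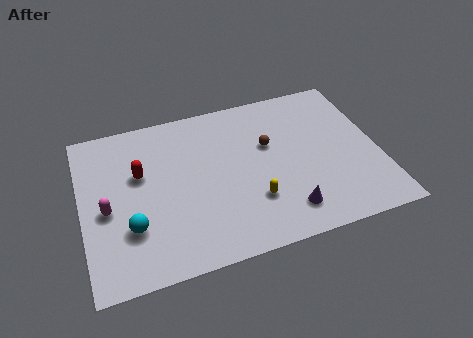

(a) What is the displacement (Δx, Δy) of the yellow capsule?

(2.7, 1.7)

The yellow capsule started near (4.9, 1.0) and ended near (7.6, 2.7).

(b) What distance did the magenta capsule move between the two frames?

2.9

The magenta capsule moved from about (3.2, 2.1) to (1.1, 4.1), a distance of √(2.1² + 2.0²) ≈ 2.9.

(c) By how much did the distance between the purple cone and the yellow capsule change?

-5.3

The distance was about 7.0 in the first image and 1.7 in the second, so they moved 5.3 units closer together.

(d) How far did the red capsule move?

1.8

The red capsule was near (4.4, 6.2) before and (2.7, 5.7) after, so it travelled √(1.7² + 0.5²) ≈ 1.8 units.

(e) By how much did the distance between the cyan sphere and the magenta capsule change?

-0.8

The distance was about 2.4 in the first image and 1.6 in the second, so they moved 0.8 units closer together.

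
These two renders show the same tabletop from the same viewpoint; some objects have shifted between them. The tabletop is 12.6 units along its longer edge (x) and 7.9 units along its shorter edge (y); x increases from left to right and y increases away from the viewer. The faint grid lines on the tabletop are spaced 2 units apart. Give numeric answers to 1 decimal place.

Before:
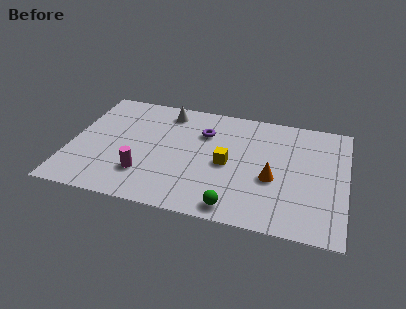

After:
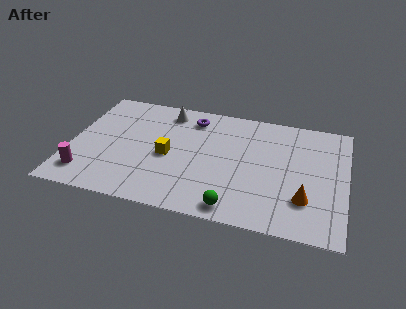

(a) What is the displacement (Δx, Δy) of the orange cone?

(1.5, -1.0)

The orange cone was at about (9.3, 3.2) and moved to about (10.8, 2.2).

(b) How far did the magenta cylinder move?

2.7

The magenta cylinder moved from about (3.5, 2.1) to (0.9, 1.5), a distance of √(2.6² + 0.6²) ≈ 2.7.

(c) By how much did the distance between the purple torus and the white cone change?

-0.9

They were about 2.1 units apart before and 1.2 after — 0.9 units closer together.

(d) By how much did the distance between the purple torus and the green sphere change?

+1.1

Before: roughly 5.0 units apart; after: 6.1. That's 1.1 units further apart.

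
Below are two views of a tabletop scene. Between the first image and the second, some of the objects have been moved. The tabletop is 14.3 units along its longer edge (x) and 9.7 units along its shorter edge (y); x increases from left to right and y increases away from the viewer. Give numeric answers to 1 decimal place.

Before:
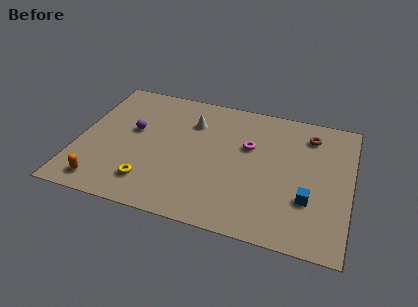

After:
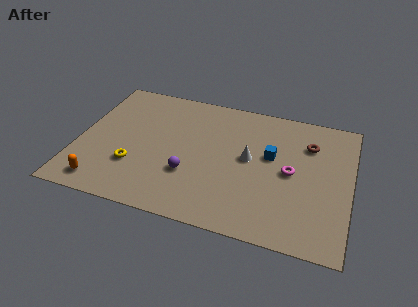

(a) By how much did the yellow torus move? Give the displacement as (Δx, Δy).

(-0.9, 1.0)

The yellow torus started near (4.0, 2.0) and ended near (3.1, 3.0).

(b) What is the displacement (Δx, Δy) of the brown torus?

(0.0, -0.7)

The brown torus started near (12.0, 7.8) and ended near (12.0, 7.1).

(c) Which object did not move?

the orange capsule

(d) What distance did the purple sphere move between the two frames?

4.0

The purple sphere was near (2.8, 5.6) before and (6.0, 3.2) after, so it travelled √(3.2² + 2.4²) ≈ 4.0 units.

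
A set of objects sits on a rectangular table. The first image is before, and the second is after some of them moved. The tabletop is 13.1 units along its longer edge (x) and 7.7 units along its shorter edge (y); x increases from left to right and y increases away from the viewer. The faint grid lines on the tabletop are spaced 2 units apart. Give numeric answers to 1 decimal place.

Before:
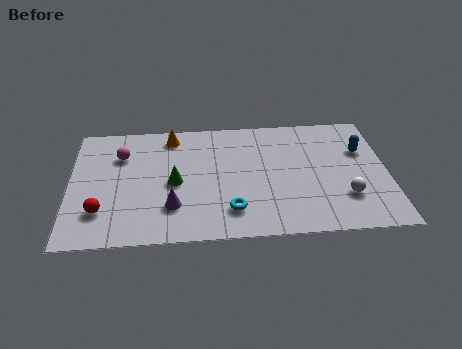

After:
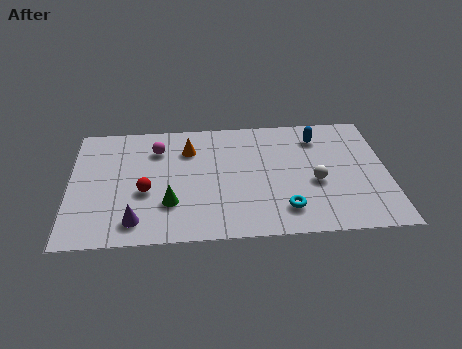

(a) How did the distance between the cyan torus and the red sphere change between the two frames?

+0.6

Before: roughly 5.3 units apart; after: 5.9. That's 0.6 units further apart.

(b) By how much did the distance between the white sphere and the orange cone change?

-2.6

They were about 8.4 units apart before and 5.8 after — 2.6 units closer together.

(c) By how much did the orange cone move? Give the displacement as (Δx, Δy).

(0.7, -0.9)

The orange cone was at about (4.2, 6.6) and moved to about (4.9, 5.7).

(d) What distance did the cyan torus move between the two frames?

2.2

The cyan torus was near (6.6, 1.7) before and (8.8, 1.6) after, so it travelled √(2.2² + 0.1²) ≈ 2.2 units.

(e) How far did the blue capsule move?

2.1

From (12.1, 5.1) to (10.3, 6.1), the blue capsule covered √(1.8² + 1.0²) ≈ 2.1 units.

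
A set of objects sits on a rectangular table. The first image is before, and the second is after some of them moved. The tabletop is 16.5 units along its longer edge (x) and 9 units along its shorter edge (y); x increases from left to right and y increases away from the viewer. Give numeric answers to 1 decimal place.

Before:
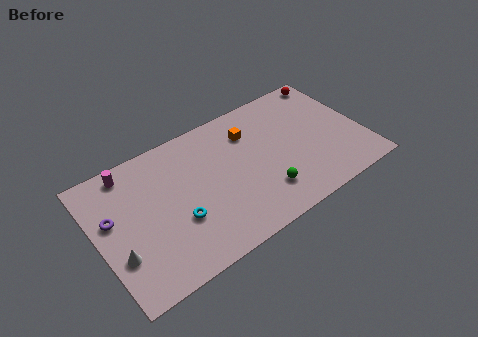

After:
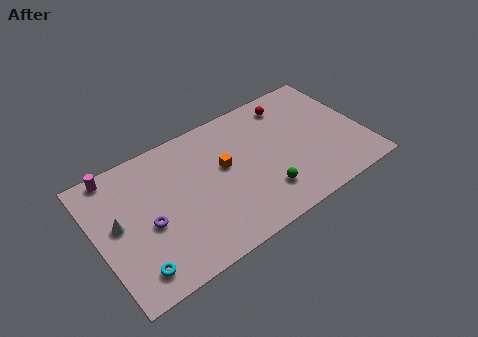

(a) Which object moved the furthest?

the cyan torus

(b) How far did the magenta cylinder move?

0.9

The magenta cylinder moved from about (2.4, 7.9) to (1.6, 8.2), a distance of √(0.8² + 0.3²) ≈ 0.9.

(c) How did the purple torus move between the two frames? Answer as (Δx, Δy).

(2.0, -1.5)

The purple torus was at about (1.0, 5.4) and moved to about (3.0, 3.9).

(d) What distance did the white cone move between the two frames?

2.0

From (1.0, 2.9) to (1.3, 4.9), the white cone covered √(0.3² + 2.0²) ≈ 2.0 units.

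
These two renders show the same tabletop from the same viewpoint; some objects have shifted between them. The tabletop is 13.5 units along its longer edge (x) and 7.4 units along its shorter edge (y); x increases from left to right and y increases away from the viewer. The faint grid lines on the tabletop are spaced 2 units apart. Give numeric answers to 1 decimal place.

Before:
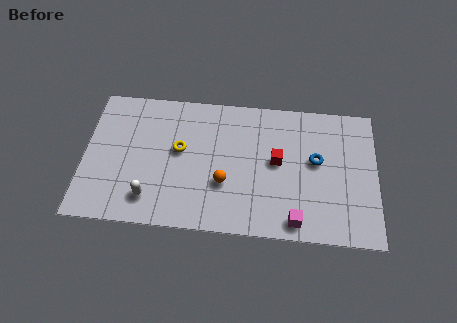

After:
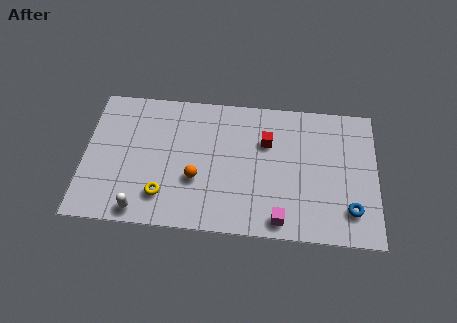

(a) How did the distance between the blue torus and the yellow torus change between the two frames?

+2.3

Before: roughly 6.3 units apart; after: 8.6. That's 2.3 units further apart.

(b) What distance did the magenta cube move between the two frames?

0.7

The magenta cube moved from about (9.8, 0.9) to (9.1, 0.9), a distance of √(0.7² + 0.0²) ≈ 0.7.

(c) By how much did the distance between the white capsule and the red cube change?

+0.8

They were about 6.3 units apart before and 7.1 after — 0.8 units further apart.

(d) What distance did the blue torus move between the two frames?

3.0

The blue torus was near (10.7, 4.2) before and (12.3, 1.7) after, so it travelled √(1.6² + 2.5²) ≈ 3.0 units.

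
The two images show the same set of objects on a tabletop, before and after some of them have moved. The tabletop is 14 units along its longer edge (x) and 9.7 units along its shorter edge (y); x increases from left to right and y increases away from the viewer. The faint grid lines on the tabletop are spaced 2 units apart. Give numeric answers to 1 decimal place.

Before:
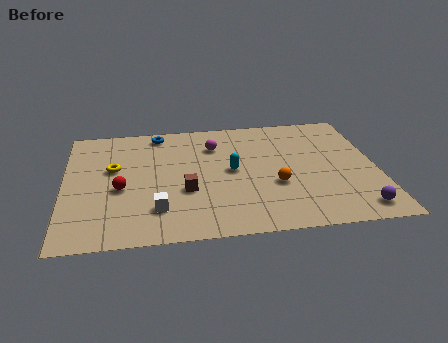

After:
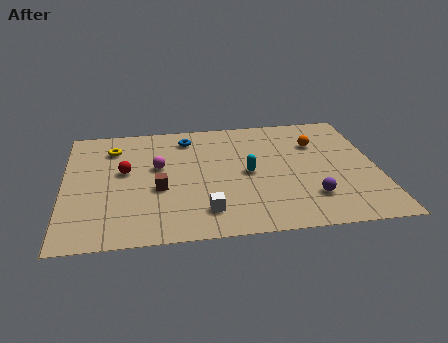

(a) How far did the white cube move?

2.1

The white cube was near (4.1, 2.3) before and (6.2, 1.9) after, so it travelled √(2.1² + 0.4²) ≈ 2.1 units.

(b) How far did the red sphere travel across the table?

1.4

The red sphere moved from about (2.5, 4.1) to (2.7, 5.5), a distance of √(0.2² + 1.4²) ≈ 1.4.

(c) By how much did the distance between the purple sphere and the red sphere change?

-2.0

Before: roughly 10.8 units apart; after: 8.8. That's 2.0 units closer together.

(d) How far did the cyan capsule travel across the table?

0.8

The cyan capsule was near (7.5, 5.0) before and (8.2, 4.7) after, so it travelled √(0.7² + 0.3²) ≈ 0.8 units.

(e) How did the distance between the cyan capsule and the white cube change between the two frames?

-0.9

Before: roughly 4.3 units apart; after: 3.4. That's 0.9 units closer together.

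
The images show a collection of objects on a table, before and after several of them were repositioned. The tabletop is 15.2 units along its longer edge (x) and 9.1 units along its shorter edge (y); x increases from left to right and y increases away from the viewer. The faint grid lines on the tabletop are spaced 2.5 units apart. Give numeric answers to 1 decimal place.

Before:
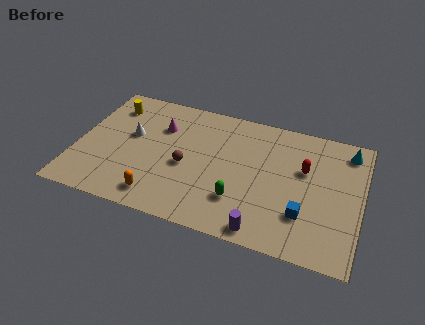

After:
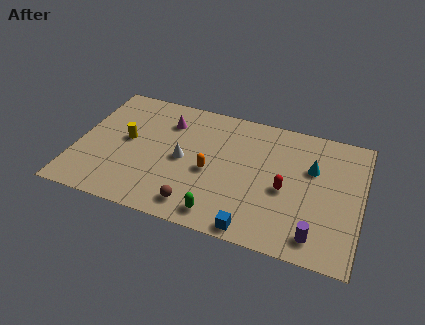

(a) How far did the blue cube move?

3.1

From (12.3, 2.6) to (9.8, 0.8), the blue cube covered √(2.5² + 1.8²) ≈ 3.1 units.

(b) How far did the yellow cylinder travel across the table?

2.5

The yellow cylinder was near (1.5, 7.2) before and (2.6, 4.9) after, so it travelled √(1.1² + 2.3²) ≈ 2.5 units.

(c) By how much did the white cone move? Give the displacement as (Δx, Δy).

(2.9, -0.9)

The white cone started near (2.8, 5.3) and ended near (5.7, 4.4).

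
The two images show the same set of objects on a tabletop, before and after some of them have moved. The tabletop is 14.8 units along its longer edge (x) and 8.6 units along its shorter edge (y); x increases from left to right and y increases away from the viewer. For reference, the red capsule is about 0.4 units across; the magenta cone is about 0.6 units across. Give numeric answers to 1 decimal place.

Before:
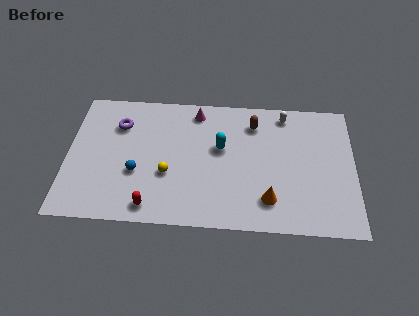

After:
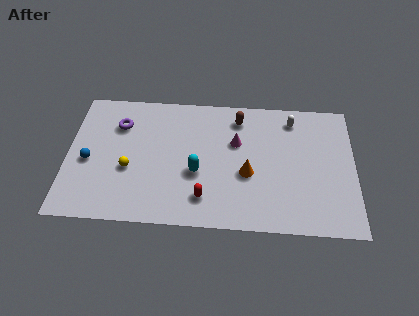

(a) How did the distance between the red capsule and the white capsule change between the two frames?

-2.3

Before: roughly 9.3 units apart; after: 7.0. That's 2.3 units closer together.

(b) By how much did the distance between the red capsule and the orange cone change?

-3.3

Before: roughly 6.1 units apart; after: 2.8. That's 3.3 units closer together.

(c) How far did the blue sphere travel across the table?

2.6

From (3.6, 3.2) to (1.1, 3.8), the blue sphere covered √(2.5² + 0.6²) ≈ 2.6 units.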